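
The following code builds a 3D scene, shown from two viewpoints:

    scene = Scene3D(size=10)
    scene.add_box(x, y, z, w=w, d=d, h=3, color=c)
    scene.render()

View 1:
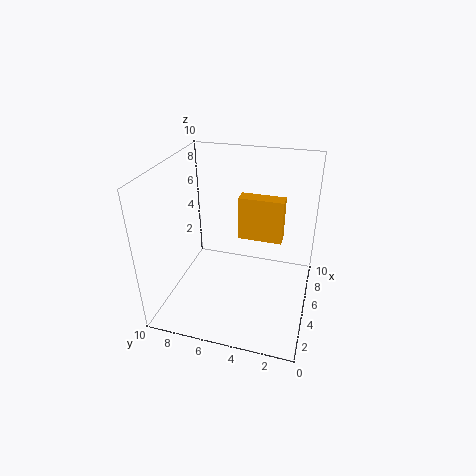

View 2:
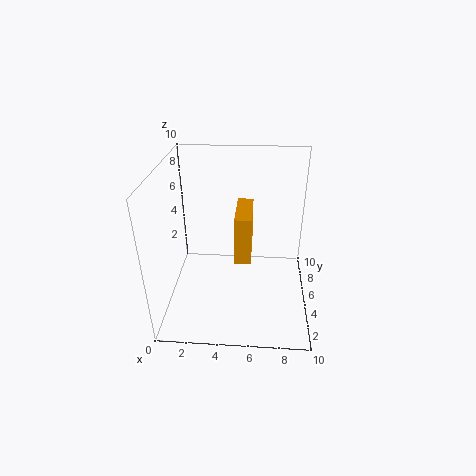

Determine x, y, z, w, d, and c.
x = 5
y = 2
z = 5
w = 1
d = 3
c = 'orange'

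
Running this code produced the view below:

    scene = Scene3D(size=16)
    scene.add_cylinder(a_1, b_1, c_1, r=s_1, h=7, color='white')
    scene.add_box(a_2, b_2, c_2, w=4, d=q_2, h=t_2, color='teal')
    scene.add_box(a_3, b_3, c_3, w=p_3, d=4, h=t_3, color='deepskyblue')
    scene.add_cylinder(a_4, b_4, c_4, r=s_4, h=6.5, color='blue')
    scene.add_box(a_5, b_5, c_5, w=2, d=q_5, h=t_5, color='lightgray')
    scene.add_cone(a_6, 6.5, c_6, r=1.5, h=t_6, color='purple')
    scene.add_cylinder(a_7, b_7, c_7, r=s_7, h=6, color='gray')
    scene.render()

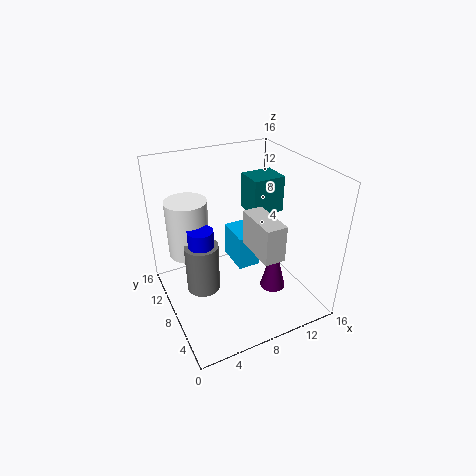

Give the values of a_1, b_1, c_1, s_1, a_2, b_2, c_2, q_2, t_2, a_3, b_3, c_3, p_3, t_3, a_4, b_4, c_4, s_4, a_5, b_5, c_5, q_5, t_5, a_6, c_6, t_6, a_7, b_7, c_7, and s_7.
a_1 = 4
b_1 = 13.5
c_1 = 4
s_1 = 2.5
a_2 = 11.5
b_2 = 10.5
c_2 = 8.5
q_2 = 3.5
t_2 = 4.5
a_3 = 8
b_3 = 7.5
c_3 = 4
p_3 = 2.5
t_3 = 4
a_4 = 4.5
b_4 = 10.5
c_4 = 2
s_4 = 1.5
a_5 = 7
b_5 = 0.5
c_5 = 9.5
q_5 = 4.5
t_5 = 3.5
a_6 = 12
c_6 = 1
t_6 = 6
a_7 = 4.5
b_7 = 10.5
c_7 = 0.5
s_7 = 2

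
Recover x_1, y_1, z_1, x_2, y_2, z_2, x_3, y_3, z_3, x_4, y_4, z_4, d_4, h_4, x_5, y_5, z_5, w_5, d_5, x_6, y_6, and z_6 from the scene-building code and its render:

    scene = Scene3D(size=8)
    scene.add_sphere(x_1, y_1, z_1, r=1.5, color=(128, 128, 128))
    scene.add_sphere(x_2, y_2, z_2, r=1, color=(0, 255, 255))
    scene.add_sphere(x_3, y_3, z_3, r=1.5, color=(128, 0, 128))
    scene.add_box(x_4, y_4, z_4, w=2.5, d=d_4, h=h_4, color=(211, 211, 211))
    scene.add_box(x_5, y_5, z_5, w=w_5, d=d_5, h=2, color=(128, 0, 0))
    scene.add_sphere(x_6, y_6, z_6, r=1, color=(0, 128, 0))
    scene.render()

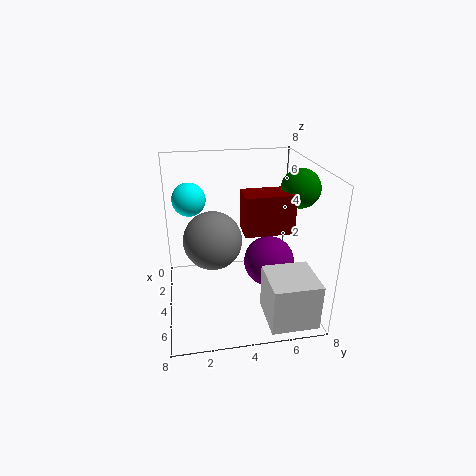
x_1 = 5; y_1 = 2.5; z_1 = 4.5; x_2 = 1.5; y_2 = 1.5; z_2 = 5.5; x_3 = 3.5; y_3 = 6; z_3 = 2; x_4 = 5.5; y_4 = 5; z_4 = 0.5; d_4 = 2.5; h_4 = 2.5; x_5 = 4.5; y_5 = 4; z_5 = 5; w_5 = 1.5; d_5 = 2.5; x_6 = 5; y_6 = 7; z_6 = 7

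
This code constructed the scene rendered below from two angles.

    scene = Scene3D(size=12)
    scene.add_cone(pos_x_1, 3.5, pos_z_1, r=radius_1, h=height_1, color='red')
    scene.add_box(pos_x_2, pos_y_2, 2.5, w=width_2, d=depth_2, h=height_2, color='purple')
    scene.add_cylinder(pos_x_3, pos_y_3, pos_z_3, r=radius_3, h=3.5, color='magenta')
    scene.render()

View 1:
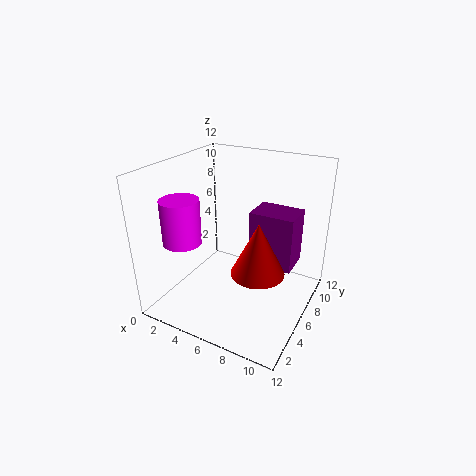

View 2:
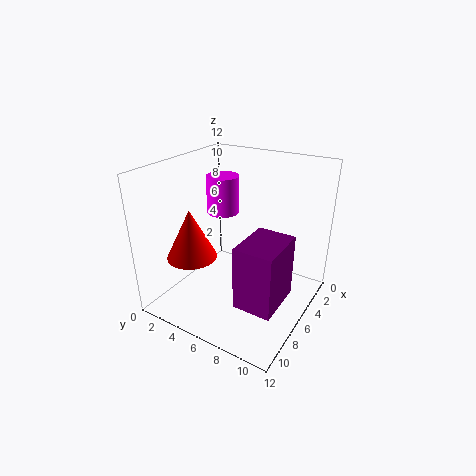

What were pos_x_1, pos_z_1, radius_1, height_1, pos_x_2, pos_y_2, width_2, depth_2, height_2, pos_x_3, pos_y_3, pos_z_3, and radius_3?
pos_x_1 = 9; pos_z_1 = 5; radius_1 = 2; height_1 = 4; pos_x_2 = 6; pos_y_2 = 8; width_2 = 4; depth_2 = 3; height_2 = 5; pos_x_3 = 3; pos_y_3 = 2.5; pos_z_3 = 6.5; radius_3 = 1.5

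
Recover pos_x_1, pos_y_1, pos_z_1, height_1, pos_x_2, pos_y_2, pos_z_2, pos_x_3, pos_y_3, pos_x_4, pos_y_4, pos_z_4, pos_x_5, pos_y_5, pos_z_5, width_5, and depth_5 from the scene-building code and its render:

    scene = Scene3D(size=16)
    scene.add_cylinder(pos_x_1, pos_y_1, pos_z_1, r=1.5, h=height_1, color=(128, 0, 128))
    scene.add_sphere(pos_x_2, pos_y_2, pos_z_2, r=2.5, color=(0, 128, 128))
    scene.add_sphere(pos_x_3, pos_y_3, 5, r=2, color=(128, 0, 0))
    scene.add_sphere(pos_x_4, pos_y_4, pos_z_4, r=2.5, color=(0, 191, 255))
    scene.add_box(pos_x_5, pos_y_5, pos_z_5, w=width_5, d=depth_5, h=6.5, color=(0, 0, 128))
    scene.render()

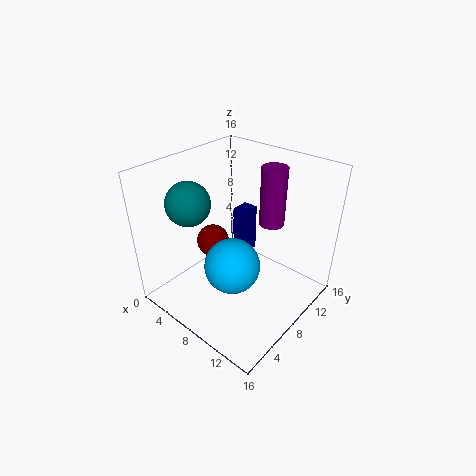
pos_x_1 = 9, pos_y_1 = 13, pos_z_1 = 8, height_1 = 7, pos_x_2 = 3, pos_y_2 = 5.5, pos_z_2 = 11.5, pos_x_3 = 3, pos_y_3 = 9, pos_x_4 = 12, pos_y_4 = 2.5, pos_z_4 = 9.5, pos_x_5 = 2.5, pos_y_5 = 13.5, pos_z_5 = 1, width_5 = 2, depth_5 = 2.5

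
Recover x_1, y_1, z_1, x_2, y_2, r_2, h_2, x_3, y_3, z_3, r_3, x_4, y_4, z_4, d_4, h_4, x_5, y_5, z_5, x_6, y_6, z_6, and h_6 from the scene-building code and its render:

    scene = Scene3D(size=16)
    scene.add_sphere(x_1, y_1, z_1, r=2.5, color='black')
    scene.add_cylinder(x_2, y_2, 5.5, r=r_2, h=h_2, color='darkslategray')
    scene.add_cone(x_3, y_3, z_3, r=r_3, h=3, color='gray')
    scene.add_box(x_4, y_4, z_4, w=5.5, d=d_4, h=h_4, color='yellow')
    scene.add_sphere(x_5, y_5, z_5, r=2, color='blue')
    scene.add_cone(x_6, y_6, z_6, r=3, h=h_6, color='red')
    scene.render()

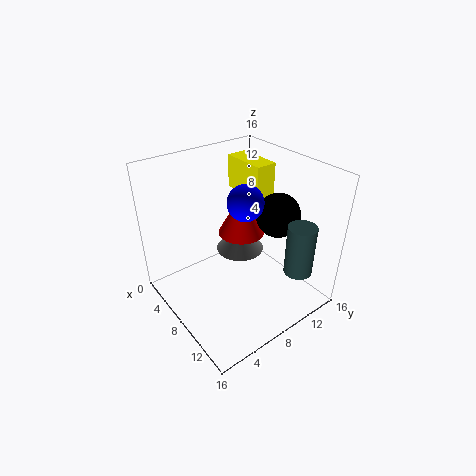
x_1 = 9.5; y_1 = 12.5; z_1 = 10; x_2 = 14; y_2 = 11.5; r_2 = 1.5; h_2 = 5.5; x_3 = 4.5; y_3 = 11; z_3 = 3.5; r_3 = 3; x_4 = 1.5; y_4 = 11.5; z_4 = 11; d_4 = 2.5; h_4 = 4; x_5 = 8; y_5 = 9; z_5 = 12; x_6 = 3.5; y_6 = 12; z_6 = 5; h_6 = 5.5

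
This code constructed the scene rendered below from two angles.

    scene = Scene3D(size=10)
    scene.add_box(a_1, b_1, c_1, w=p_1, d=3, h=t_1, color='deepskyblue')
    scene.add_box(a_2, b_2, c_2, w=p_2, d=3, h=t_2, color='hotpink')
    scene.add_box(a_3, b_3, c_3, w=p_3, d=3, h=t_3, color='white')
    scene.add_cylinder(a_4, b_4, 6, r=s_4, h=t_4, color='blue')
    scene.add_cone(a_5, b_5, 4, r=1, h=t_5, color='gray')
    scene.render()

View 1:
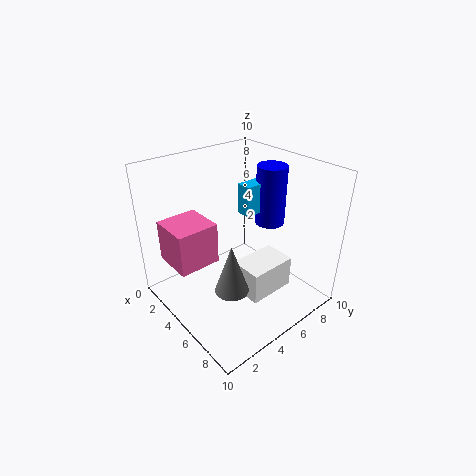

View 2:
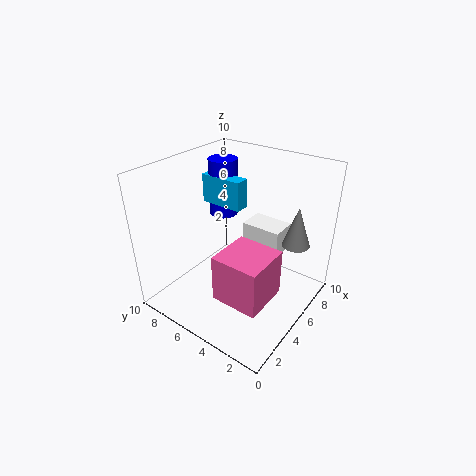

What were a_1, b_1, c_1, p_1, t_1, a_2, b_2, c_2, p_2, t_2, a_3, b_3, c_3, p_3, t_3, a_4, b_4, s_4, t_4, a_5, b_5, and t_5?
a_1 = 5; b_1 = 5; c_1 = 7; p_1 = 1; t_1 = 2; a_2 = 1; b_2 = 1; c_2 = 3; p_2 = 3; t_2 = 3; a_3 = 7; b_3 = 3; c_3 = 3; p_3 = 2; t_3 = 2; a_4 = 6; b_4 = 7; s_4 = 1; t_4 = 4; a_5 = 8; b_5 = 2; t_5 = 3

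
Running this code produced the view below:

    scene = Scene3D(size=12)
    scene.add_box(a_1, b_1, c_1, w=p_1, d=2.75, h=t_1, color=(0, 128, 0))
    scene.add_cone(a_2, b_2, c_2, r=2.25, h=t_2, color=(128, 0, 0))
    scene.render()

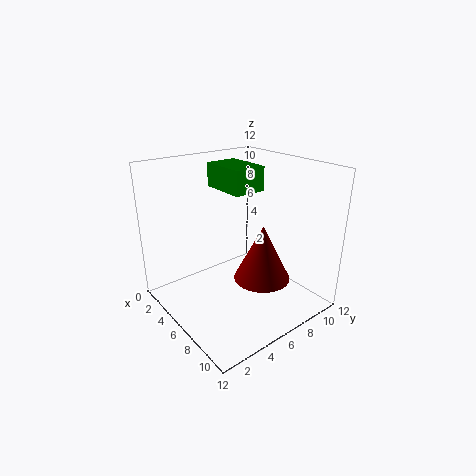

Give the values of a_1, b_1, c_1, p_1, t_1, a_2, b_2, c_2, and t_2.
a_1 = 2.5; b_1 = 5.5; c_1 = 9.75; p_1 = 4; t_1 = 2; a_2 = 8.5; b_2 = 6.5; c_2 = 3.25; t_2 = 4.5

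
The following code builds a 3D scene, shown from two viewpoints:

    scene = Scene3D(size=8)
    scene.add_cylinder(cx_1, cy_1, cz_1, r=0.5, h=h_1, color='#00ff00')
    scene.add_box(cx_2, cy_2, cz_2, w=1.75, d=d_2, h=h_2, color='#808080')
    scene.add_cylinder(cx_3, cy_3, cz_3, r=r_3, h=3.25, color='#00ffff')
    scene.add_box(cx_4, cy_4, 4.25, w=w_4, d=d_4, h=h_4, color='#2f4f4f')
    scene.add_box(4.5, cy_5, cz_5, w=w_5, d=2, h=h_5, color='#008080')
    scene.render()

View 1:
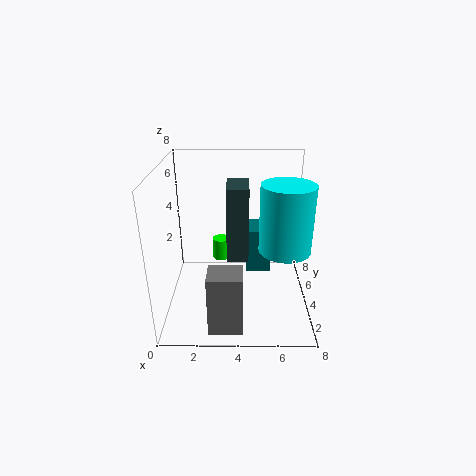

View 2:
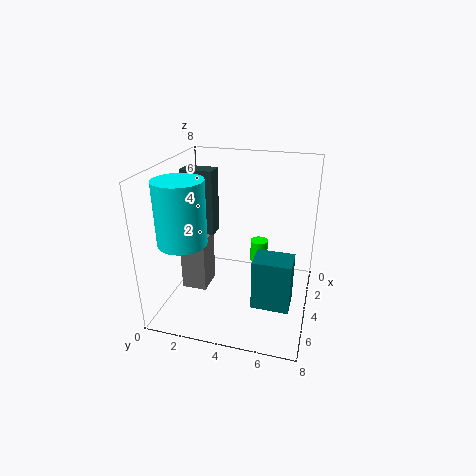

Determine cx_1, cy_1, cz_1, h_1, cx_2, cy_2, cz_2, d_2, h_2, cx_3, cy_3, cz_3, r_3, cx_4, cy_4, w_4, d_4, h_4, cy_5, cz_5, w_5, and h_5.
cx_1 = 3, cy_1 = 5, cz_1 = 2.25, h_1 = 1.25, cx_2 = 2.5, cy_2 = 0.5, cz_2 = 0.25, d_2 = 1.5, h_2 = 3.25, cx_3 = 6.25, cy_3 = 1.75, cz_3 = 4.5, r_3 = 1.25, cx_4 = 3.5, cy_4 = 1, w_4 = 1, d_4 = 1.75, h_4 = 3.5, cy_5 = 5.25, cz_5 = 1, w_5 = 1.5, h_5 = 2.75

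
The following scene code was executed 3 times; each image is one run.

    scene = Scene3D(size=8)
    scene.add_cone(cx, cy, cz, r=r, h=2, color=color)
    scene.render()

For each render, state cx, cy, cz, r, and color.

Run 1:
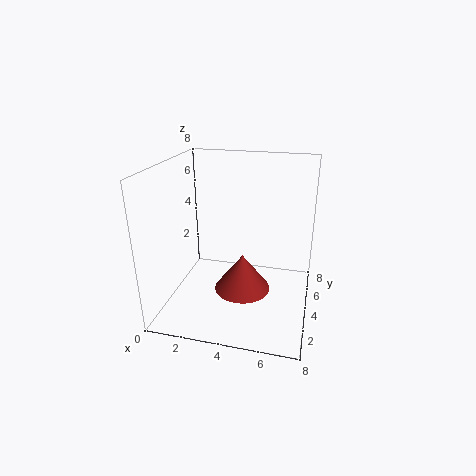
cx = 4.5; cy = 3; cz = 1.5; r = 1.5; color = 'brown'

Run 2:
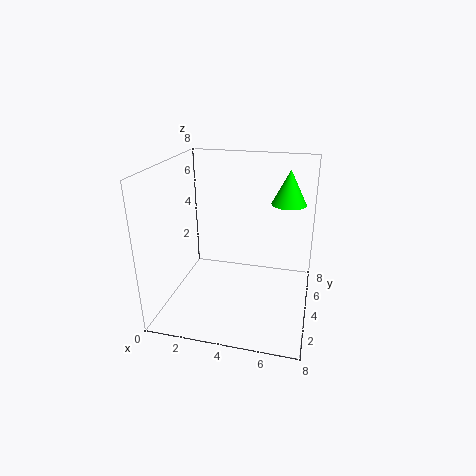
cx = 6.5; cy = 6; cz = 5.5; r = 1; color = 'lime'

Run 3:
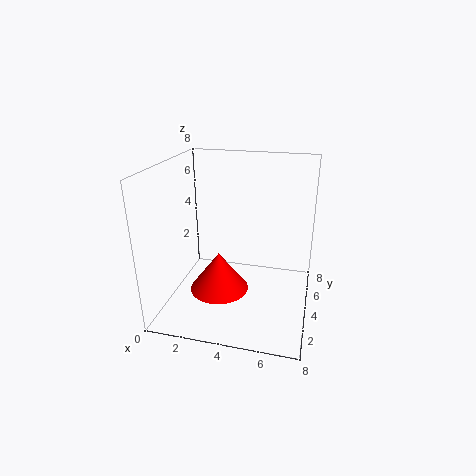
cx = 3.5; cy = 2; cz = 2; r = 1.5; color = 'red'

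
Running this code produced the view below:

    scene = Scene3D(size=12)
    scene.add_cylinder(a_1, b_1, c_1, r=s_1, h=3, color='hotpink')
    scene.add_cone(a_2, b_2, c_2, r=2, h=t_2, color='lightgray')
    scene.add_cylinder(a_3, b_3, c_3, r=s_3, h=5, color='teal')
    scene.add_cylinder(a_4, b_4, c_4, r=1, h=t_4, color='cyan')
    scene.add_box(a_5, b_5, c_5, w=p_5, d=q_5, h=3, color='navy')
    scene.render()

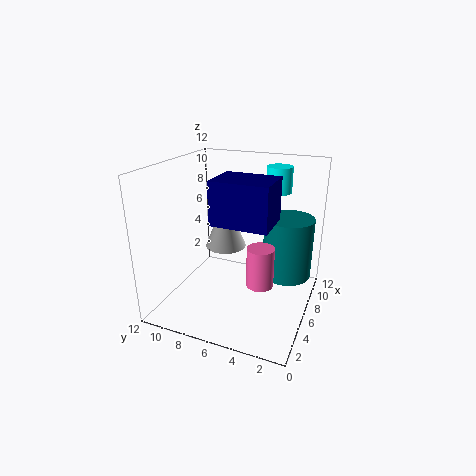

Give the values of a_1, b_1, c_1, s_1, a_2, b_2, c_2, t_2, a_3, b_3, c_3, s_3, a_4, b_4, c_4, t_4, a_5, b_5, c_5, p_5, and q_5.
a_1 = 3; b_1 = 3; c_1 = 4; s_1 = 1; a_2 = 10; b_2 = 9; c_2 = 3; t_2 = 5; a_3 = 7; b_3 = 2; c_3 = 3; s_3 = 2; a_4 = 7; b_4 = 3; c_4 = 10; t_4 = 2; a_5 = 1; b_5 = 2; c_5 = 9; p_5 = 3; q_5 = 4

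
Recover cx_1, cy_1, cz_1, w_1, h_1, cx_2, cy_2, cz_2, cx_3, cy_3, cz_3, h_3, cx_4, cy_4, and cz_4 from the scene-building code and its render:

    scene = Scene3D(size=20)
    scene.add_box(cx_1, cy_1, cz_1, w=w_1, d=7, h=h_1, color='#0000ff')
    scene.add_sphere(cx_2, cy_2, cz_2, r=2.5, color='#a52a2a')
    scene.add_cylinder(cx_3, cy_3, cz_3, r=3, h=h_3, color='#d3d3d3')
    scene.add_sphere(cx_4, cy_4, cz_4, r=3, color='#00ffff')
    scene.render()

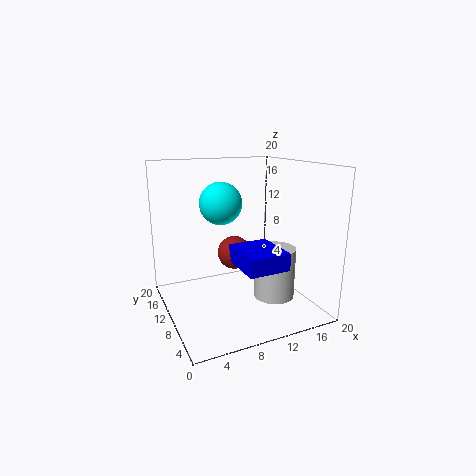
cx_1 = 9.5
cy_1 = 5
cz_1 = 6
w_1 = 6
h_1 = 2.5
cx_2 = 11
cy_2 = 13.5
cz_2 = 6.5
cx_3 = 15.5
cy_3 = 9
cz_3 = 0.5
h_3 = 7.5
cx_4 = 8.5
cy_4 = 12.5
cz_4 = 14.5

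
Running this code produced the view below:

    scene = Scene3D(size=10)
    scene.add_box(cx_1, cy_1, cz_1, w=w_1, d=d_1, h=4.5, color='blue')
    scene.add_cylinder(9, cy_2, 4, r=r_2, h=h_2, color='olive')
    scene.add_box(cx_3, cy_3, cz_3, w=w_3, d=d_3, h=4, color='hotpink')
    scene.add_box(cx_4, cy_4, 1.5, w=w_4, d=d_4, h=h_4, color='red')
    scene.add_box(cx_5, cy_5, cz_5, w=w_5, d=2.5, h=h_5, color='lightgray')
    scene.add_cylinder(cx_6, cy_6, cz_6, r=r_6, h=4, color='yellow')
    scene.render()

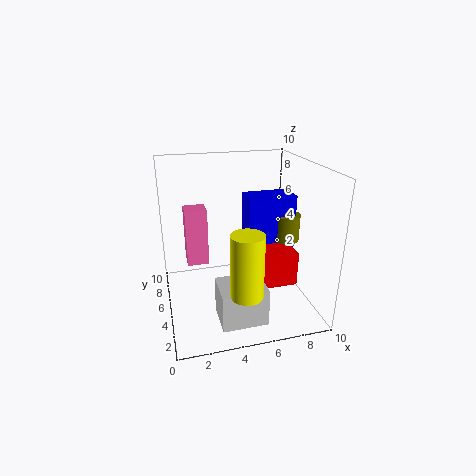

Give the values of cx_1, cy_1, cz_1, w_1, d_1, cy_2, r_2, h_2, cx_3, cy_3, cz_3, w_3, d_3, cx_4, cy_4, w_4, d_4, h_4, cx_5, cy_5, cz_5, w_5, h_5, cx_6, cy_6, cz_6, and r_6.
cx_1 = 6, cy_1 = 5.5, cz_1 = 3, w_1 = 3.5, d_1 = 2, cy_2 = 6, r_2 = 1, h_2 = 2, cx_3 = 1.5, cy_3 = 5.5, cz_3 = 3, w_3 = 1.5, d_3 = 1.5, cx_4 = 6.5, cy_4 = 3.5, w_4 = 2.5, d_4 = 2, h_4 = 2.5, cx_5 = 3, cy_5 = 1, cz_5 = 0.5, w_5 = 3, h_5 = 2.5, cx_6 = 4.5, cy_6 = 1, cz_6 = 3, r_6 = 1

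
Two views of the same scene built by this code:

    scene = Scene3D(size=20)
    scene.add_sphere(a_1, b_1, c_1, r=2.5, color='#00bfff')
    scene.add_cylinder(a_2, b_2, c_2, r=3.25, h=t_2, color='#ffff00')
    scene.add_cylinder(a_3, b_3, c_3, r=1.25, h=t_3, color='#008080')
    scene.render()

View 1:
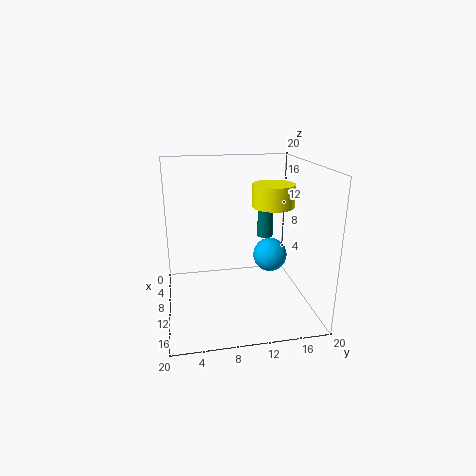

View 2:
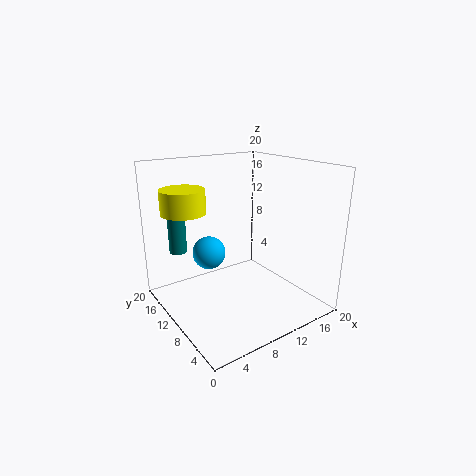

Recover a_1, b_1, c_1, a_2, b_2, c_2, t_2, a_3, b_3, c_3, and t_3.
a_1 = 8.25, b_1 = 15.25, c_1 = 6.25, a_2 = 5, b_2 = 16.5, c_2 = 12.75, t_2 = 3.5, a_3 = 3.5, b_3 = 15.75, c_3 = 7.5, t_3 = 5.75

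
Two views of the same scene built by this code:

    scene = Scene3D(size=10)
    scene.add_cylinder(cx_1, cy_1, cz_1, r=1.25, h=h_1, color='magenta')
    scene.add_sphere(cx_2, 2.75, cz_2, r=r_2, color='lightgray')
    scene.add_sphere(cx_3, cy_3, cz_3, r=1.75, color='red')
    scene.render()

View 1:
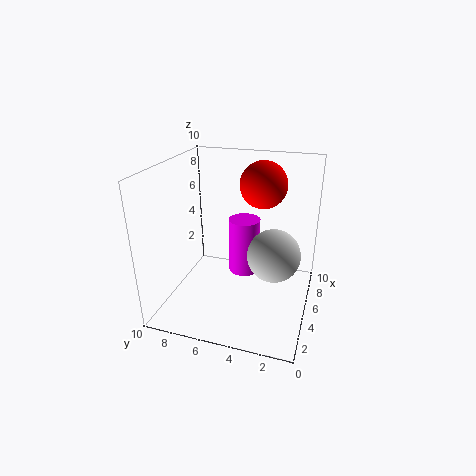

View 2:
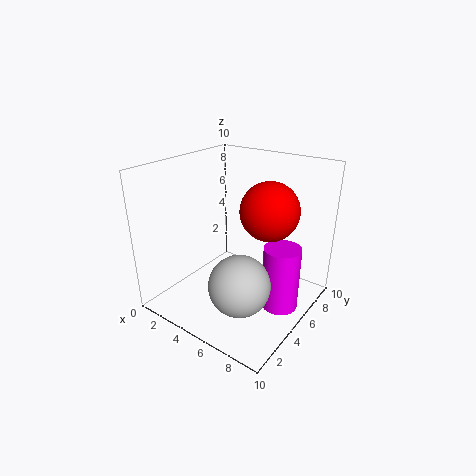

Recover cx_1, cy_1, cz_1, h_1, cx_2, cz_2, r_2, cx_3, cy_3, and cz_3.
cx_1 = 8.25
cy_1 = 5.5
cz_1 = 0.5
h_1 = 4.5
cx_2 = 6.75
cz_2 = 3
r_2 = 2
cx_3 = 8
cy_3 = 4
cz_3 = 8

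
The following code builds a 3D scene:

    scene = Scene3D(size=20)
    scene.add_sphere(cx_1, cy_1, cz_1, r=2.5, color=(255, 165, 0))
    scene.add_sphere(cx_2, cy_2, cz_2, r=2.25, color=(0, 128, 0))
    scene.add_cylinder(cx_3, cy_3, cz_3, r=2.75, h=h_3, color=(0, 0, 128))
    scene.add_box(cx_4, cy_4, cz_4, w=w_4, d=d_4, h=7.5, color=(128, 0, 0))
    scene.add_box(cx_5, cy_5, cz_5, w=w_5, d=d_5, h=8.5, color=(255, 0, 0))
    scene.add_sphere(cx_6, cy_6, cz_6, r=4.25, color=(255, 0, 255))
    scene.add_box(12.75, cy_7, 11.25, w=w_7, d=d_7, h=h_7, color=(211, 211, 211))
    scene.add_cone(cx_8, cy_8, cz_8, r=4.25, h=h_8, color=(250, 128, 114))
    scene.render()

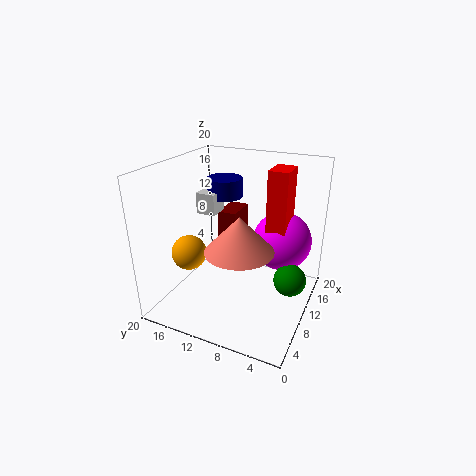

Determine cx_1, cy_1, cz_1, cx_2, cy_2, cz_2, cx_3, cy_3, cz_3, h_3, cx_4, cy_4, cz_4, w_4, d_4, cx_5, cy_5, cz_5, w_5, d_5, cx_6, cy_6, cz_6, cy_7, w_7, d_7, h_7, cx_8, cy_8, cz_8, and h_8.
cx_1 = 7.75; cy_1 = 16.75; cz_1 = 7.25; cx_2 = 11; cy_2 = 2.5; cz_2 = 4.5; cx_3 = 16.5; cy_3 = 15.25; cz_3 = 13.25; h_3 = 3; cx_4 = 14.75; cy_4 = 12.75; cz_4 = 3.75; w_4 = 5; d_4 = 3; cx_5 = 11.25; cy_5 = 3.75; cz_5 = 11; w_5 = 4; d_5 = 2.75; cx_6 = 14.5; cy_6 = 5; cz_6 = 8.5; cy_7 = 15.25; w_7 = 3.25; d_7 = 3; h_7 = 3.25; cx_8 = 5; cy_8 = 7.5; cz_8 = 11; h_8 = 4.5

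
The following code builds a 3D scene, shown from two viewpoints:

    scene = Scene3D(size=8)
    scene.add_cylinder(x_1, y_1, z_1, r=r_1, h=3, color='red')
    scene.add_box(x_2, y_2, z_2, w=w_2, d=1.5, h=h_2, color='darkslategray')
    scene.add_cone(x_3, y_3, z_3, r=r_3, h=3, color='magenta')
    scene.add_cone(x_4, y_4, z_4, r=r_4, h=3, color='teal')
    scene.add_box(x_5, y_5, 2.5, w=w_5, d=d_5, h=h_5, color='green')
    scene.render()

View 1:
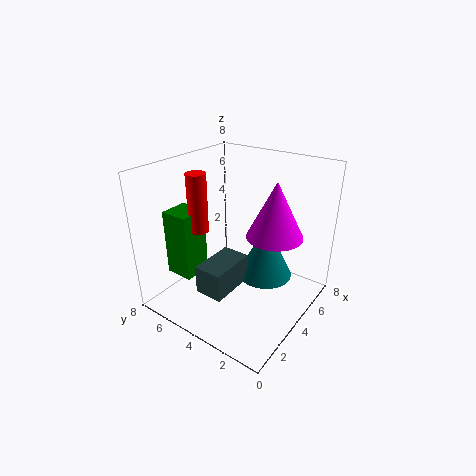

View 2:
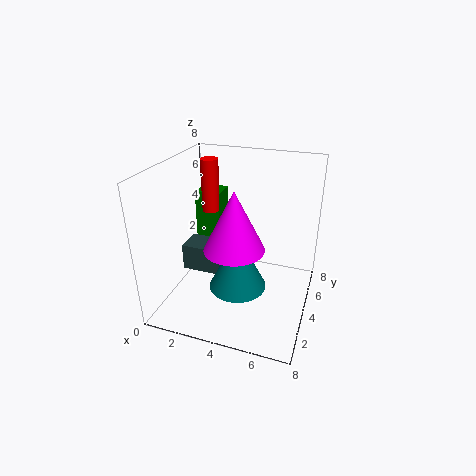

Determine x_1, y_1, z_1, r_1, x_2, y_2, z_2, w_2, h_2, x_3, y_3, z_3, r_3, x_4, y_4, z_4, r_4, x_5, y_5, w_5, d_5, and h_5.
x_1 = 2
y_1 = 5
z_1 = 5
r_1 = 0.5
x_2 = 1
y_2 = 3
z_2 = 2
w_2 = 2.5
h_2 = 1.5
x_3 = 4.5
y_3 = 2
z_3 = 4.5
r_3 = 1.5
x_4 = 4.5
y_4 = 2.5
z_4 = 2
r_4 = 1.5
x_5 = 1
y_5 = 5
w_5 = 1.5
d_5 = 1.5
h_5 = 3.5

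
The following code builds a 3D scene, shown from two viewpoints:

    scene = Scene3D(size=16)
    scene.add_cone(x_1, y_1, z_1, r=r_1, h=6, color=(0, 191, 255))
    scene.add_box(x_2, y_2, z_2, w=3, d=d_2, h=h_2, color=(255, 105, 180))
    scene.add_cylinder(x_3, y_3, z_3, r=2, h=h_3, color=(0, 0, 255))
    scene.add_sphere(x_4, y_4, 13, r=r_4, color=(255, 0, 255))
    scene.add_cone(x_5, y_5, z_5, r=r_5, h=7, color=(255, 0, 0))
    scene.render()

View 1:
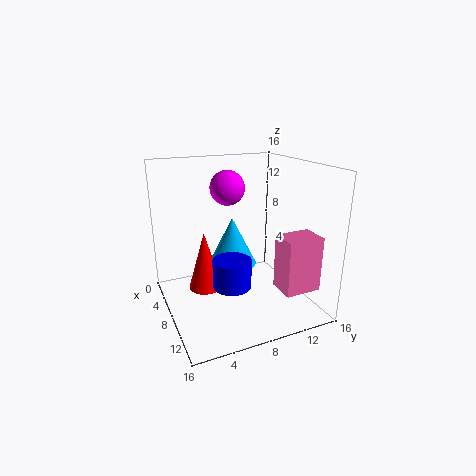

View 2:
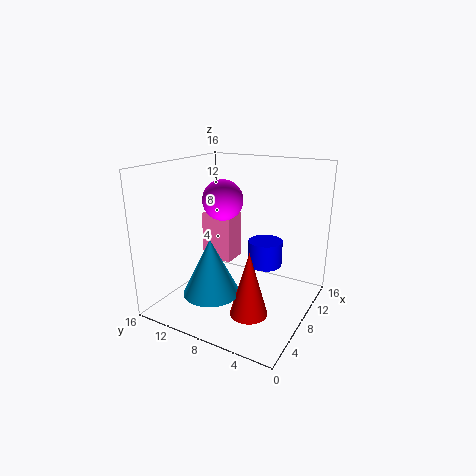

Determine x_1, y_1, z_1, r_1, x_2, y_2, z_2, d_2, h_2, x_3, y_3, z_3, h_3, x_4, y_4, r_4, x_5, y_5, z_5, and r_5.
x_1 = 4
y_1 = 9
z_1 = 3
r_1 = 3
x_2 = 11
y_2 = 11
z_2 = 3
d_2 = 4
h_2 = 6
x_3 = 11
y_3 = 6
z_3 = 4
h_3 = 3
x_4 = 5
y_4 = 8
r_4 = 2
x_5 = 5
y_5 = 5
z_5 = 1
r_5 = 2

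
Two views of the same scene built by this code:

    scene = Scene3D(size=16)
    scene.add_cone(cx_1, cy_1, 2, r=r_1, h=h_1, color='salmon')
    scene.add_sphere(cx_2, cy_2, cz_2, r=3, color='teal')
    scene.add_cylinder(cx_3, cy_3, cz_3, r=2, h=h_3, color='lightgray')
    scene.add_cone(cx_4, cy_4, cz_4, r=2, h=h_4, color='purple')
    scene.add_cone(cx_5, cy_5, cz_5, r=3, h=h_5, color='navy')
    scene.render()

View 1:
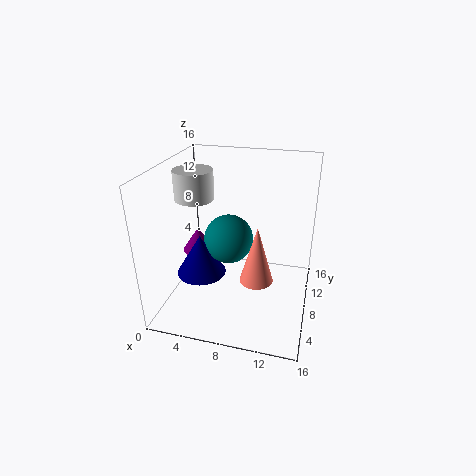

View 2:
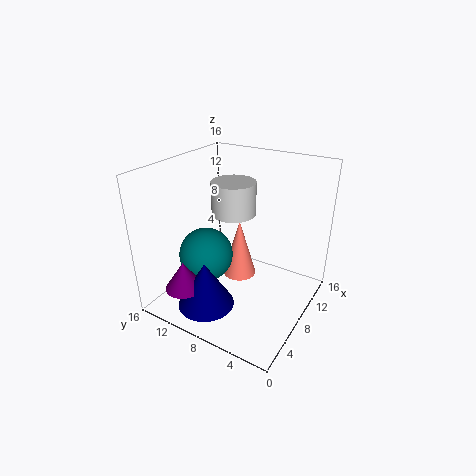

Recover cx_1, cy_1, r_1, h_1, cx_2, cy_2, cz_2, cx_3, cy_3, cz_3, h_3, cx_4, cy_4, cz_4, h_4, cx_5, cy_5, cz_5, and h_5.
cx_1 = 10; cy_1 = 9; r_1 = 2; h_1 = 7; cx_2 = 6; cy_2 = 11; cz_2 = 6; cx_3 = 4; cy_3 = 6; cz_3 = 13; h_3 = 3; cx_4 = 2; cy_4 = 11; cz_4 = 4; h_4 = 3; cx_5 = 3; cy_5 = 9; cz_5 = 2; h_5 = 5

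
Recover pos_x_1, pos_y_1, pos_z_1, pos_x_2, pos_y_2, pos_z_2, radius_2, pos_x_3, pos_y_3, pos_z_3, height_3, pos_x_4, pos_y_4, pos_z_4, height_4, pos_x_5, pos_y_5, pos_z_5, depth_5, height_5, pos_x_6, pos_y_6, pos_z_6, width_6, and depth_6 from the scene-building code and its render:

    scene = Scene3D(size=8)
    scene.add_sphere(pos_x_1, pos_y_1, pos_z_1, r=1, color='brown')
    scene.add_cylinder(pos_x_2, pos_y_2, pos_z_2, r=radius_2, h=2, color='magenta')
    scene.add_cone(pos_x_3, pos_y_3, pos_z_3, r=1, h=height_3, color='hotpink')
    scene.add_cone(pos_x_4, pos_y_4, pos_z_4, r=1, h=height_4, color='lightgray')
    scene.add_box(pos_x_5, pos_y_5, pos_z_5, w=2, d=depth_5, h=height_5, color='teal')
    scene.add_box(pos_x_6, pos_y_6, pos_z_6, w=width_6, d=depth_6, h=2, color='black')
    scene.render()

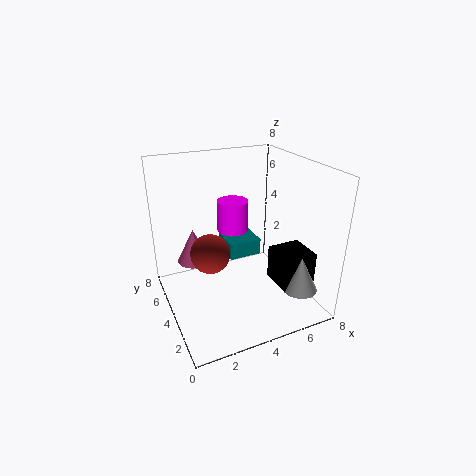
pos_x_1 = 2, pos_y_1 = 3, pos_z_1 = 4, pos_x_2 = 5, pos_y_2 = 7, pos_z_2 = 3, radius_2 = 1, pos_x_3 = 2, pos_y_3 = 6, pos_z_3 = 2, height_3 = 2, pos_x_4 = 7, pos_y_4 = 2, pos_z_4 = 1, height_4 = 2, pos_x_5 = 4, pos_y_5 = 5, pos_z_5 = 2, depth_5 = 2, height_5 = 1, pos_x_6 = 6, pos_y_6 = 2, pos_z_6 = 1, width_6 = 2, depth_6 = 2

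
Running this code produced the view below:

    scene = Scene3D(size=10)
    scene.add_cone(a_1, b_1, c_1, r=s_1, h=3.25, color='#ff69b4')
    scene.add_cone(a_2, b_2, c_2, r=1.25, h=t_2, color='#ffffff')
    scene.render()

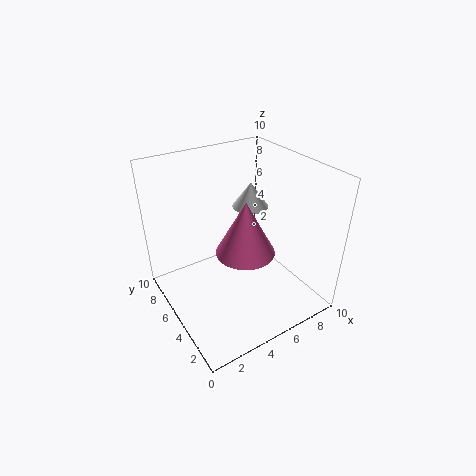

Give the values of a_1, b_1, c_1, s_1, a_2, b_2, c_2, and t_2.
a_1 = 3.75, b_1 = 2.25, c_1 = 6, s_1 = 1.75, a_2 = 6.5, b_2 = 5.75, c_2 = 6.75, t_2 = 1.75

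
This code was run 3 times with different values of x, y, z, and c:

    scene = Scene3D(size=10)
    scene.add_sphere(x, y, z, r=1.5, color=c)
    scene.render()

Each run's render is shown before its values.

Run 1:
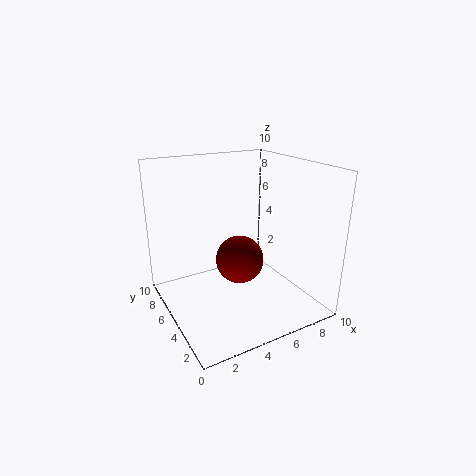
x = 4
y = 3
z = 4.5
c = 'maroon'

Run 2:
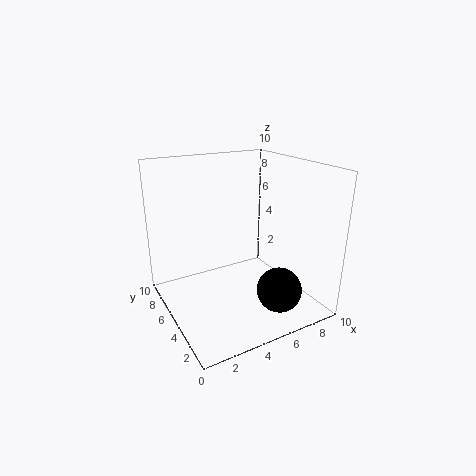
x = 6.5
y = 2
z = 2
c = 'black'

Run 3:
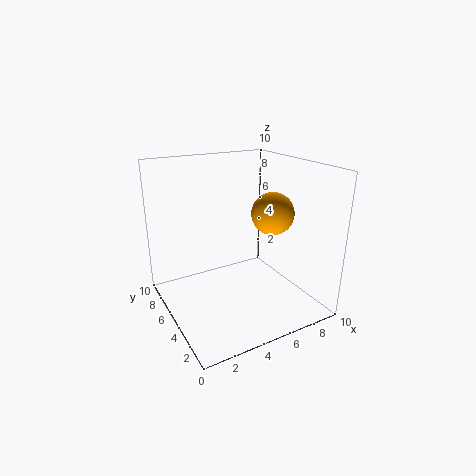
x = 7.5
y = 4.5
z = 6.5
c = 'orange'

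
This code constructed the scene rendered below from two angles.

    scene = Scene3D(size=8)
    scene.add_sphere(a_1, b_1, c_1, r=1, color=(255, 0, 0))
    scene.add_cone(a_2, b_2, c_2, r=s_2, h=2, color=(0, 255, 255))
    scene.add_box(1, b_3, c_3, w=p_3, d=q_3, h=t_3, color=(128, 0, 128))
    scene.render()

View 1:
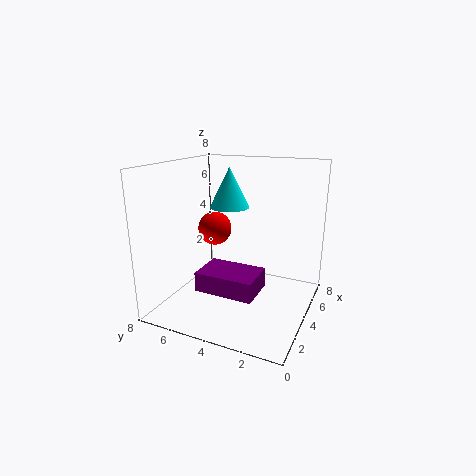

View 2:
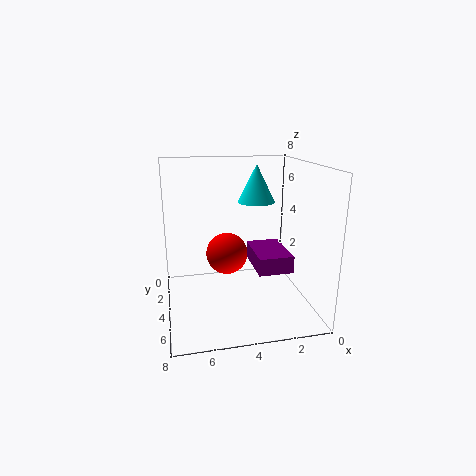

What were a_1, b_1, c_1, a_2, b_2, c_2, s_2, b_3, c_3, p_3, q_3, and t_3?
a_1 = 5, b_1 = 6, c_1 = 4, a_2 = 3, b_2 = 4, c_2 = 6, s_2 = 1, b_3 = 2, c_3 = 2, p_3 = 2, q_3 = 3, t_3 = 1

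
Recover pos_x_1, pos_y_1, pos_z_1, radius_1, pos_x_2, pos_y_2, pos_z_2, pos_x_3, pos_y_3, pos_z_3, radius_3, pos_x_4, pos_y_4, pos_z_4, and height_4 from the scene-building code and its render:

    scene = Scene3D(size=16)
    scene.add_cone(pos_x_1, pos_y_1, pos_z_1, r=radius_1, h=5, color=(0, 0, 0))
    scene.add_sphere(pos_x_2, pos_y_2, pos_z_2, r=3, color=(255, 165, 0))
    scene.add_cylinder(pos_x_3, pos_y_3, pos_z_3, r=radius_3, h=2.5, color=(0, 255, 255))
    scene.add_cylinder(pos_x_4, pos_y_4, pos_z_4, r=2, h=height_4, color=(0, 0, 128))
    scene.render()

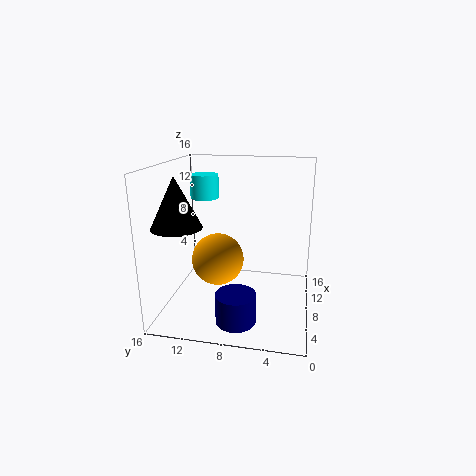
pos_x_1 = 3, pos_y_1 = 13, pos_z_1 = 10.5, radius_1 = 2.5, pos_x_2 = 8.5, pos_y_2 = 10.5, pos_z_2 = 5, pos_x_3 = 7.5, pos_y_3 = 11.5, pos_z_3 = 12.5, radius_3 = 1.5, pos_x_4 = 2, pos_y_4 = 7, pos_z_4 = 1.5, height_4 = 3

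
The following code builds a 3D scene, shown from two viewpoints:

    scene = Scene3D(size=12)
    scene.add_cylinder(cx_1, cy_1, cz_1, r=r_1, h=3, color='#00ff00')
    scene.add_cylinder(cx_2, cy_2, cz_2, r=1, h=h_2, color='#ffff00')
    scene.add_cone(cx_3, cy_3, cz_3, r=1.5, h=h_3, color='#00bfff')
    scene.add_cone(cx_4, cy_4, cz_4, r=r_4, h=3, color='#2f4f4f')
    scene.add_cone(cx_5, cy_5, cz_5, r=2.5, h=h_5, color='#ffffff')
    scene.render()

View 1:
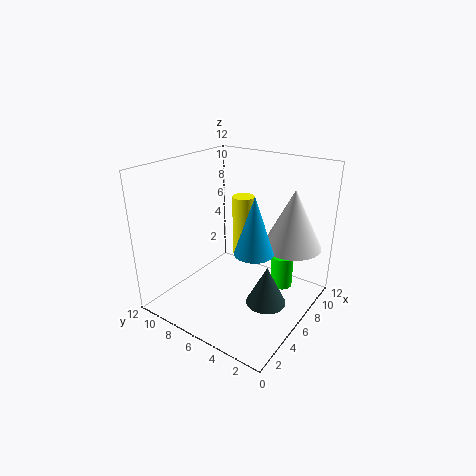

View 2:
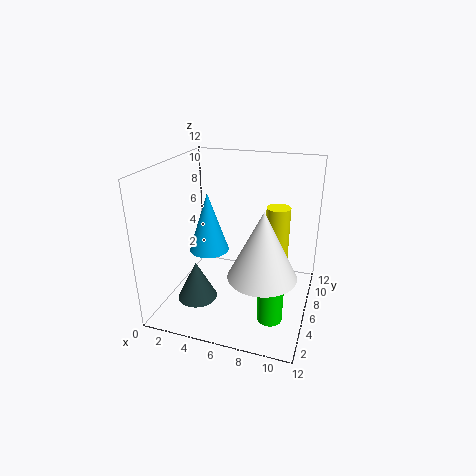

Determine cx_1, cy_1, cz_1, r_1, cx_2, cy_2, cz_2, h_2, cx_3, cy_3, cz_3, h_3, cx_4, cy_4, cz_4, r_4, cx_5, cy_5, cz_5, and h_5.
cx_1 = 9.5; cy_1 = 3.5; cz_1 = 0.5; r_1 = 1; cx_2 = 9; cy_2 = 7.5; cz_2 = 3; h_2 = 5.5; cx_3 = 4.5; cy_3 = 3.5; cz_3 = 6; h_3 = 4.5; cx_4 = 4; cy_4 = 2; cz_4 = 2.5; r_4 = 1.5; cx_5 = 9; cy_5 = 2.5; cz_5 = 5; h_5 = 5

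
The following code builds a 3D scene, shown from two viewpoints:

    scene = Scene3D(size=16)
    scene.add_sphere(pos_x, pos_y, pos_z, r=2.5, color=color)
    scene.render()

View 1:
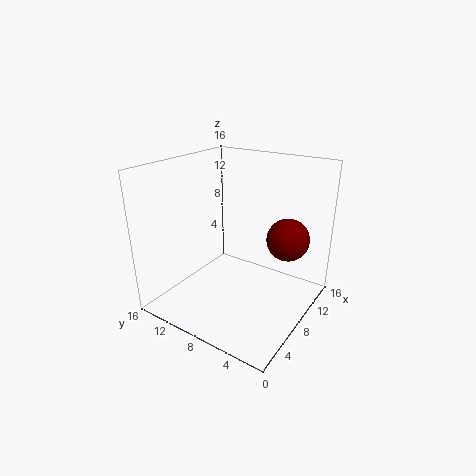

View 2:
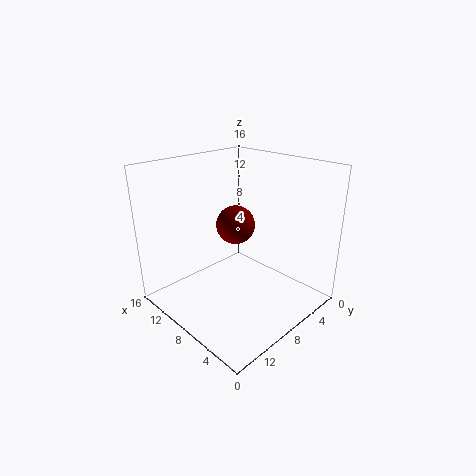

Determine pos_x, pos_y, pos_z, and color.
pos_x = 12.5
pos_y = 4
pos_z = 7
color = 'maroon'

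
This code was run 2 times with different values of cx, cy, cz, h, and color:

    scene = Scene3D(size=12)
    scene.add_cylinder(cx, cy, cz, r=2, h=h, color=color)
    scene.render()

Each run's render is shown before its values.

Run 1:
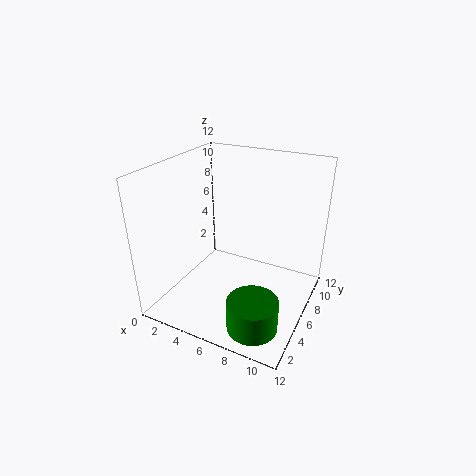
cx = 9; cy = 2.5; cz = 0.5; h = 2.5; color = 'green'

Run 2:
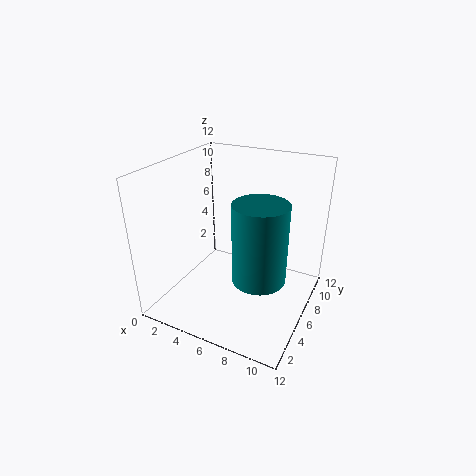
cx = 9; cy = 3.5; cz = 4.5; h = 6; color = 'teal'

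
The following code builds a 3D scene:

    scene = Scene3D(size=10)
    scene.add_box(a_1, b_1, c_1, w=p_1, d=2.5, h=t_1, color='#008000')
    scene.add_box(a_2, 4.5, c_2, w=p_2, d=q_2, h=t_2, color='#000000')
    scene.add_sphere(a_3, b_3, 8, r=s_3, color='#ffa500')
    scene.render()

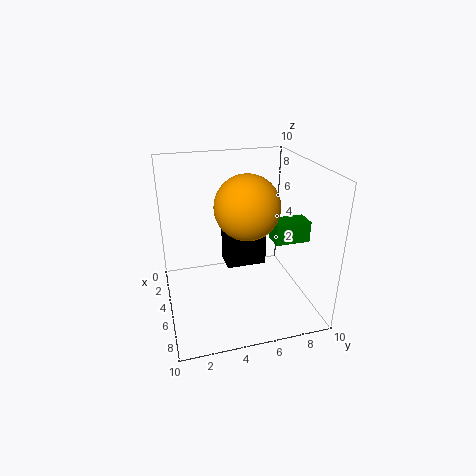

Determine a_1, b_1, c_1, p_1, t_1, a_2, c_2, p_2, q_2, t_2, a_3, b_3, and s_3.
a_1 = 4.5; b_1 = 7.5; c_1 = 4.5; p_1 = 1.5; t_1 = 1.5; a_2 = 2; c_2 = 2; p_2 = 2; q_2 = 3; t_2 = 3.5; a_3 = 7; b_3 = 5; s_3 = 2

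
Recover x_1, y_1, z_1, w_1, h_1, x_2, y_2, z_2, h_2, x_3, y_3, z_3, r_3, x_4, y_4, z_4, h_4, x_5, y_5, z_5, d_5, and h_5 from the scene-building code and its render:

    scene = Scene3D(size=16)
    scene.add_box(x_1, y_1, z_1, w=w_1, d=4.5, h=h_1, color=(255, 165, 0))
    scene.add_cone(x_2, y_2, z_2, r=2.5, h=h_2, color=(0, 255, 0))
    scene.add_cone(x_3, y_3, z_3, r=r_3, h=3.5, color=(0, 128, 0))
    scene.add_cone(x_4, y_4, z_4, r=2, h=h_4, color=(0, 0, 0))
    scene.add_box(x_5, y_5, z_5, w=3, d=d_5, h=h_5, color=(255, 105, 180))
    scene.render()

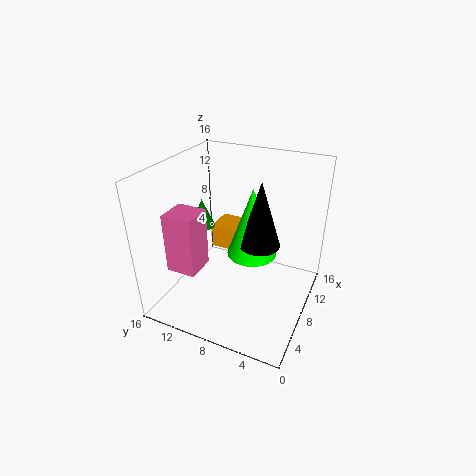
x_1 = 11, y_1 = 8.5, z_1 = 4, w_1 = 3.5, h_1 = 3, x_2 = 6, y_2 = 5.5, z_2 = 8, h_2 = 7, x_3 = 10.5, y_3 = 14, z_3 = 7, r_3 = 1.5, x_4 = 5.5, y_4 = 4.5, z_4 = 9.5, h_4 = 6.5, x_5 = 1, y_5 = 9.5, z_5 = 7, d_5 = 3, h_5 = 6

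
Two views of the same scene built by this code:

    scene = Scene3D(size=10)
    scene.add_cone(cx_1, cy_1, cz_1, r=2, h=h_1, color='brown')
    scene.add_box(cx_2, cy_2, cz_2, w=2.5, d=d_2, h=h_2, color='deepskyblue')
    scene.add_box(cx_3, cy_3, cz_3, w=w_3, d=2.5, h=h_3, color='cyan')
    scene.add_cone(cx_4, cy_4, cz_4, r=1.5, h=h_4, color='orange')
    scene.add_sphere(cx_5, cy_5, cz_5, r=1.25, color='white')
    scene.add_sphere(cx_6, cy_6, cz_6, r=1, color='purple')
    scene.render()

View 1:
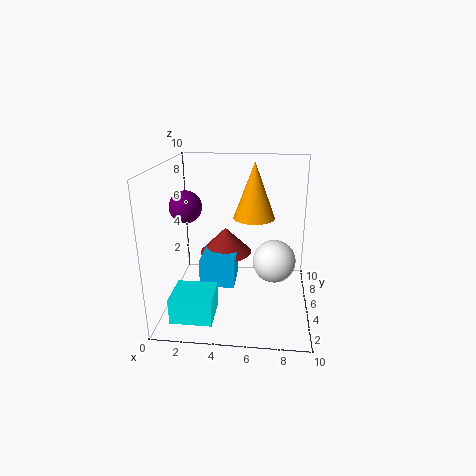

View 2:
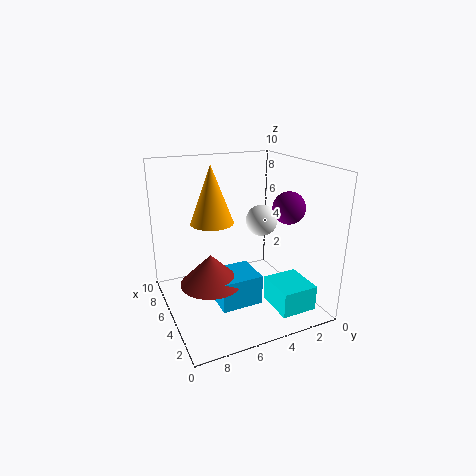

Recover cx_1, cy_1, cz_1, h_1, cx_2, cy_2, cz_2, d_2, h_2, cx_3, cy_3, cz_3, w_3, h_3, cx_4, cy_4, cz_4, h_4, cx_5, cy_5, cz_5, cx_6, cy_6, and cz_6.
cx_1 = 3.75; cy_1 = 7.5; cz_1 = 2.75; h_1 = 2; cx_2 = 2.25; cy_2 = 4.5; cz_2 = 1.25; d_2 = 2.75; h_2 = 2; cx_3 = 1; cy_3 = 1; cz_3 = 0.5; w_3 = 2.75; h_3 = 1.75; cx_4 = 6; cy_4 = 6.5; cz_4 = 6; h_4 = 4; cx_5 = 7.5; cy_5 = 1.75; cz_5 = 5; cx_6 = 2; cy_6 = 3; cz_6 = 7.75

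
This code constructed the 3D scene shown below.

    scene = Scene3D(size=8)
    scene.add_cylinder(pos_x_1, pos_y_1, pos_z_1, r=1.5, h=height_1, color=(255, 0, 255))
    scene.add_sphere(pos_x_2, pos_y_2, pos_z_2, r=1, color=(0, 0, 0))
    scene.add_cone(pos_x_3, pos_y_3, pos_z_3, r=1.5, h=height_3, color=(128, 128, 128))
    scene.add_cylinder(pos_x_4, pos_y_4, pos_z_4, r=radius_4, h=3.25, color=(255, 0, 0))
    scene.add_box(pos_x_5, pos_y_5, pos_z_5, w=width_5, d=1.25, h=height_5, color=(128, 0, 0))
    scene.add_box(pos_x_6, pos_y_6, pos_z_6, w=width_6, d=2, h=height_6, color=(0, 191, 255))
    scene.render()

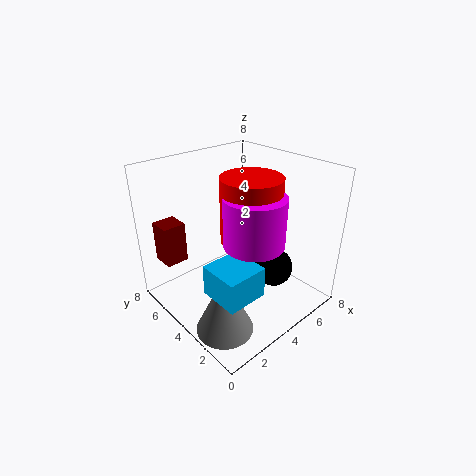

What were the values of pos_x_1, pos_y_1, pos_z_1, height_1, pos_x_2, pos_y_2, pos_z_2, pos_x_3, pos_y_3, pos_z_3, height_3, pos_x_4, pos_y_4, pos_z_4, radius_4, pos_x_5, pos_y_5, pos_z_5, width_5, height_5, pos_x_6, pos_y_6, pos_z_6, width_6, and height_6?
pos_x_1 = 3.25, pos_y_1 = 2, pos_z_1 = 4.75, height_1 = 2.5, pos_x_2 = 4.5, pos_y_2 = 1.75, pos_z_2 = 3, pos_x_3 = 1.5, pos_y_3 = 2.25, pos_z_3 = 0.25, height_3 = 3.25, pos_x_4 = 3.5, pos_y_4 = 2.5, pos_z_4 = 4.75, radius_4 = 1.5, pos_x_5 = 0.5, pos_y_5 = 5.75, pos_z_5 = 2.75, width_5 = 1.25, height_5 = 2.25, pos_x_6 = 0.5, pos_y_6 = 0.5, pos_z_6 = 3, width_6 = 2, height_6 = 1.5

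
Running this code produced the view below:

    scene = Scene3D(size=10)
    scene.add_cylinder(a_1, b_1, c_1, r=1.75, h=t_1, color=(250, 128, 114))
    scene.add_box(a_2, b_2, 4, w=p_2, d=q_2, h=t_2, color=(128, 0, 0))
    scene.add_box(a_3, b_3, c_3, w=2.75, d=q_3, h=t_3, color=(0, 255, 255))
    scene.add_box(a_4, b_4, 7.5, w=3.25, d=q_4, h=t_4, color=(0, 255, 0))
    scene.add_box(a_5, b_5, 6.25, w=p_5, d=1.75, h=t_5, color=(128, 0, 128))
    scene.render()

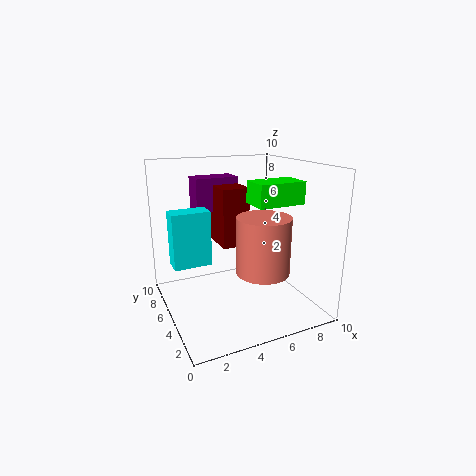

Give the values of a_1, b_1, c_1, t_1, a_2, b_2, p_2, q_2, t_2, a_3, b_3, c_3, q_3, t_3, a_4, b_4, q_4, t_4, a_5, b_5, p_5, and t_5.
a_1 = 5.75; b_1 = 2.75; c_1 = 3.25; t_1 = 3.75; a_2 = 4.25; b_2 = 5.75; p_2 = 2; q_2 = 3; t_2 = 4.25; a_3 = 0.75; b_3 = 6.25; c_3 = 2.75; q_3 = 1.5; t_3 = 4; a_4 = 5.5; b_4 = 2.75; q_4 = 2; t_4 = 1.5; a_5 = 3; b_5 = 7.75; p_5 = 3.25; t_5 = 2.5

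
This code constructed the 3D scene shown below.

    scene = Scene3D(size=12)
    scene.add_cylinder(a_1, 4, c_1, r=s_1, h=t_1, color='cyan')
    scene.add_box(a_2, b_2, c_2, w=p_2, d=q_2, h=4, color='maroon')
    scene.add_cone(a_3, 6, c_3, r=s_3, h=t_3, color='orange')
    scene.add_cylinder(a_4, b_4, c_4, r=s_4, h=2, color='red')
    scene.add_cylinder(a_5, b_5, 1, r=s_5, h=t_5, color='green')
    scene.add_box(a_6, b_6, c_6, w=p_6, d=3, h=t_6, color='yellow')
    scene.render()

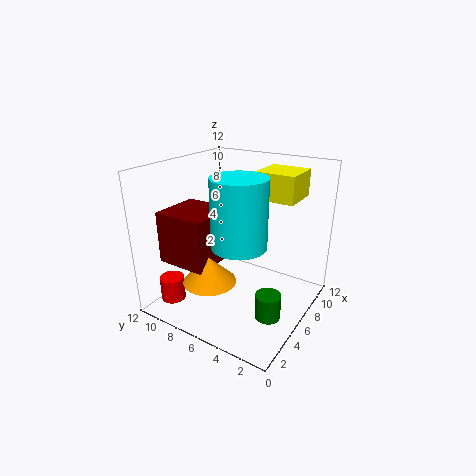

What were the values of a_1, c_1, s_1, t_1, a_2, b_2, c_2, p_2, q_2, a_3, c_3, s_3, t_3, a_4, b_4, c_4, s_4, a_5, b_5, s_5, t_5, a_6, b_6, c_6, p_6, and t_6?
a_1 = 3, c_1 = 7, s_1 = 2, t_1 = 5, a_2 = 1, b_2 = 6, c_2 = 5, p_2 = 4, q_2 = 4, a_3 = 2, c_3 = 4, s_3 = 2, t_3 = 2, a_4 = 2, b_4 = 10, c_4 = 1, s_4 = 1, a_5 = 4, b_5 = 2, s_5 = 1, t_5 = 2, a_6 = 5, b_6 = 1, c_6 = 10, p_6 = 3, t_6 = 2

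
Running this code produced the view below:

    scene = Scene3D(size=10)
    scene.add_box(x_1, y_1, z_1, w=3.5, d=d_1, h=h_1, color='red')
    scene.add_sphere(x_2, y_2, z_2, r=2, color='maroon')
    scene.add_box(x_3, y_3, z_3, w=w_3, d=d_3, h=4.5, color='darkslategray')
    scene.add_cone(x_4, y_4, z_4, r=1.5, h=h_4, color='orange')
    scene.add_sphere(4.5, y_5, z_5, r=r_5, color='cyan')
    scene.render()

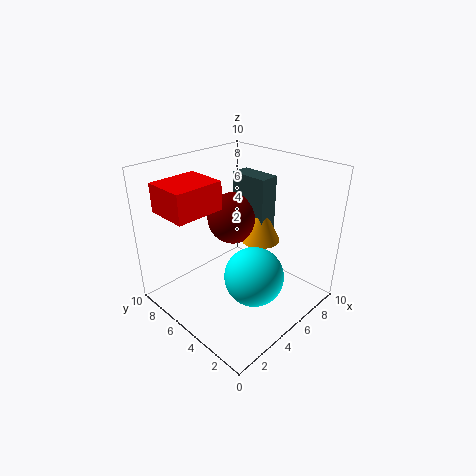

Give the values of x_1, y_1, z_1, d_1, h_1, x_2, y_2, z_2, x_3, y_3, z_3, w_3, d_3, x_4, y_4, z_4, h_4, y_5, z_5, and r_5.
x_1 = 1; y_1 = 6; z_1 = 7; d_1 = 3; h_1 = 2; x_2 = 7; y_2 = 7.5; z_2 = 5; x_3 = 7.5; y_3 = 5; z_3 = 4; w_3 = 1.5; d_3 = 3; x_4 = 8; y_4 = 5.5; z_4 = 3.5; h_4 = 3; y_5 = 3; z_5 = 3; r_5 = 2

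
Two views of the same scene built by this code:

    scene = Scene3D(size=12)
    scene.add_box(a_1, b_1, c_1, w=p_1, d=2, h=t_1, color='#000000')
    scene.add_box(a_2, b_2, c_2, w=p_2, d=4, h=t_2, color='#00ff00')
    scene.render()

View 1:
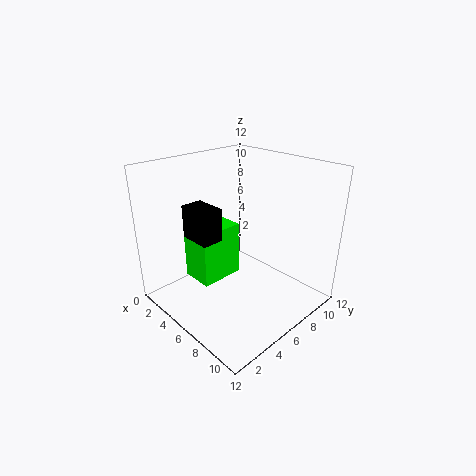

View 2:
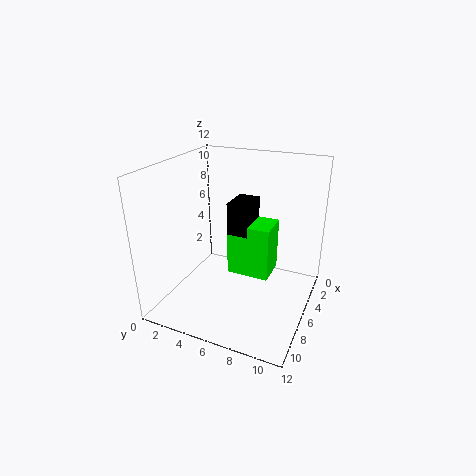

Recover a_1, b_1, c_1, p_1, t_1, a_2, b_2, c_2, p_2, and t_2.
a_1 = 1
b_1 = 4
c_1 = 5
p_1 = 3
t_1 = 3
a_2 = 1
b_2 = 4
c_2 = 1
p_2 = 3
t_2 = 5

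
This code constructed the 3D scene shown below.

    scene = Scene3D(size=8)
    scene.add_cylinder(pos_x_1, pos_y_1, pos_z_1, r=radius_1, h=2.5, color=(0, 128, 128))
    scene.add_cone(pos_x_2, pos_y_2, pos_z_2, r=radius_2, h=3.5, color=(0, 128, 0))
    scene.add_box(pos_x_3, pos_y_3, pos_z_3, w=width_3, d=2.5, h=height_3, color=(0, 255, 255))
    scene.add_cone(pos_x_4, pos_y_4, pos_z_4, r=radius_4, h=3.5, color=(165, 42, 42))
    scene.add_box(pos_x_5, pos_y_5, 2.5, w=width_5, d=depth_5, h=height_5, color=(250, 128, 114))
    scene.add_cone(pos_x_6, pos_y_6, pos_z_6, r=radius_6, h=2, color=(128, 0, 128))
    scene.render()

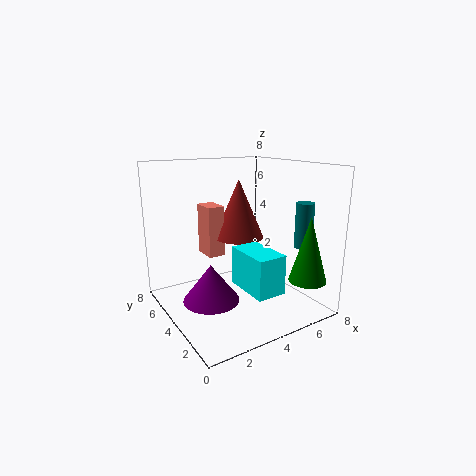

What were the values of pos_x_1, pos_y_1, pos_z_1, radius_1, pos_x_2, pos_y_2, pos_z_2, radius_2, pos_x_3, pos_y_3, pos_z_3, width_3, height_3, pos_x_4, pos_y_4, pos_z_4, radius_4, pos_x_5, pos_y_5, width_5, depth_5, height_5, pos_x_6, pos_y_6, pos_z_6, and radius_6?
pos_x_1 = 7; pos_y_1 = 2; pos_z_1 = 3.5; radius_1 = 0.5; pos_x_2 = 6.5; pos_y_2 = 1; pos_z_2 = 2; radius_2 = 1; pos_x_3 = 3; pos_y_3 = 0.5; pos_z_3 = 2; width_3 = 1.5; height_3 = 2; pos_x_4 = 5; pos_y_4 = 5.5; pos_z_4 = 3.5; radius_4 = 1.5; pos_x_5 = 3; pos_y_5 = 5.5; width_5 = 1; depth_5 = 1.5; height_5 = 3; pos_x_6 = 2; pos_y_6 = 3.5; pos_z_6 = 1; radius_6 = 1.5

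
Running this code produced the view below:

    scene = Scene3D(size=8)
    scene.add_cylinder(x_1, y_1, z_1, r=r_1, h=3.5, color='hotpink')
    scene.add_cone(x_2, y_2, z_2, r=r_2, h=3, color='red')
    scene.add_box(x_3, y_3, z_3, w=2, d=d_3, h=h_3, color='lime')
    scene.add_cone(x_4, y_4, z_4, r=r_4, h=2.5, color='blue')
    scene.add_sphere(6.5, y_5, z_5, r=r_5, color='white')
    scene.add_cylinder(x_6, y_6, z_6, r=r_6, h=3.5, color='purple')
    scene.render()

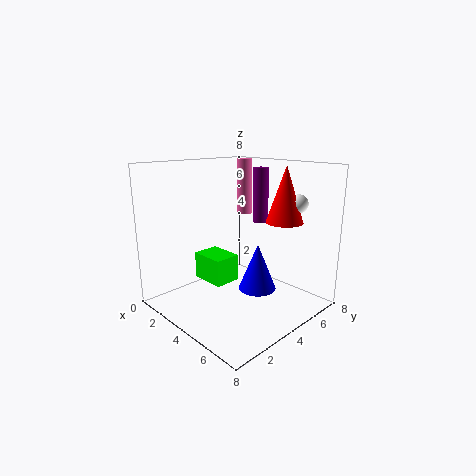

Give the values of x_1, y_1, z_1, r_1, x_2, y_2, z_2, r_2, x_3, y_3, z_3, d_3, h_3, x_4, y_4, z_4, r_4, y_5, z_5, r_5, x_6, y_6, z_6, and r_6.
x_1 = 1.5, y_1 = 7, z_1 = 4.5, r_1 = 0.5, x_2 = 6, y_2 = 5.5, z_2 = 5, r_2 = 1, x_3 = 2, y_3 = 2.5, z_3 = 1.5, d_3 = 1.5, h_3 = 1.5, x_4 = 5.5, y_4 = 4, z_4 = 1.5, r_4 = 1, y_5 = 6, z_5 = 6, r_5 = 0.5, x_6 = 2.5, y_6 = 7.5, z_6 = 4, r_6 = 0.5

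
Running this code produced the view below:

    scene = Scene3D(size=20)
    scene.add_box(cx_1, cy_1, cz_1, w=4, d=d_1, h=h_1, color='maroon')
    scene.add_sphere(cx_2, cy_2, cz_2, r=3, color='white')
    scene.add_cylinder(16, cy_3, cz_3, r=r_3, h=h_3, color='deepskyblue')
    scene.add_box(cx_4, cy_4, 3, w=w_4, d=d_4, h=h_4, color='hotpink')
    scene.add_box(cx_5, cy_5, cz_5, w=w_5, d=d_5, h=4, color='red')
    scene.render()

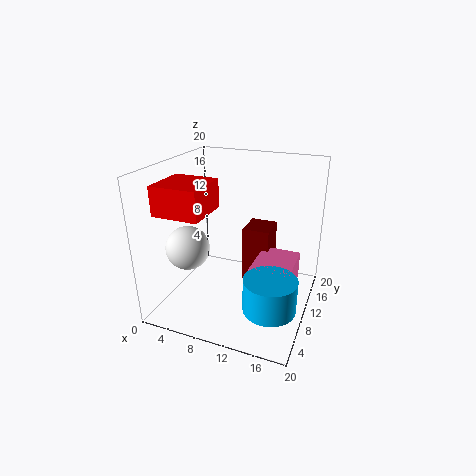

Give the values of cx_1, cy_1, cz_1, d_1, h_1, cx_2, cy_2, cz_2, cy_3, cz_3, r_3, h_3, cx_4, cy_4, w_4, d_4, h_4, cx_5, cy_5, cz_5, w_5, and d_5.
cx_1 = 9.5, cy_1 = 13, cz_1 = 1.5, d_1 = 4.5, h_1 = 8.5, cx_2 = 4, cy_2 = 6.5, cz_2 = 9, cy_3 = 6, cz_3 = 2.5, r_3 = 3.5, h_3 = 4.5, cx_4 = 12.5, cy_4 = 7.5, w_4 = 5.5, d_4 = 7, h_4 = 4, cx_5 = 0.5, cy_5 = 4, cz_5 = 14, w_5 = 6.5, d_5 = 6.5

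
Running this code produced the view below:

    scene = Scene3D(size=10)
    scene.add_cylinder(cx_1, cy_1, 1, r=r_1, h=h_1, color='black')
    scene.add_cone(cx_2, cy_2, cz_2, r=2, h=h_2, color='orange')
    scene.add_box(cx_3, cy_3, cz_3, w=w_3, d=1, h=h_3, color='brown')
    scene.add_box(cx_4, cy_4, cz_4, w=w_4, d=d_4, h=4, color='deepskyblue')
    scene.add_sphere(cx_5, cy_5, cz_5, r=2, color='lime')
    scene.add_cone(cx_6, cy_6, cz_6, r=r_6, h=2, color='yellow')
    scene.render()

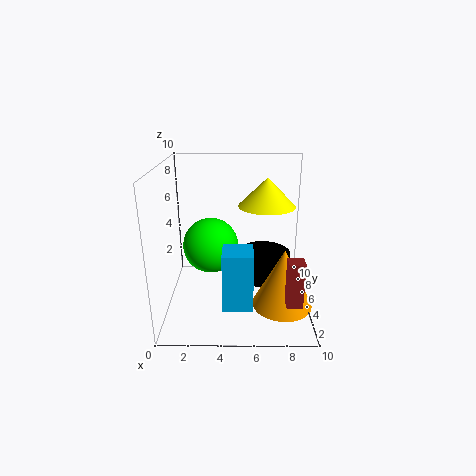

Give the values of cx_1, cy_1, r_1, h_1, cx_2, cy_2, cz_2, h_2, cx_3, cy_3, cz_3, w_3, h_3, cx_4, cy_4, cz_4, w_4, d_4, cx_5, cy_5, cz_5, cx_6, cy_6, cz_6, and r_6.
cx_1 = 7; cy_1 = 7; r_1 = 2; h_1 = 2; cx_2 = 8; cy_2 = 3; cz_2 = 1; h_2 = 4; cx_3 = 8; cy_3 = 1; cz_3 = 2; w_3 = 1; h_3 = 3; cx_4 = 4; cy_4 = 2; cz_4 = 1; w_4 = 2; d_4 = 2; cx_5 = 3; cy_5 = 6; cz_5 = 4; cx_6 = 7; cy_6 = 6; cz_6 = 7; r_6 = 2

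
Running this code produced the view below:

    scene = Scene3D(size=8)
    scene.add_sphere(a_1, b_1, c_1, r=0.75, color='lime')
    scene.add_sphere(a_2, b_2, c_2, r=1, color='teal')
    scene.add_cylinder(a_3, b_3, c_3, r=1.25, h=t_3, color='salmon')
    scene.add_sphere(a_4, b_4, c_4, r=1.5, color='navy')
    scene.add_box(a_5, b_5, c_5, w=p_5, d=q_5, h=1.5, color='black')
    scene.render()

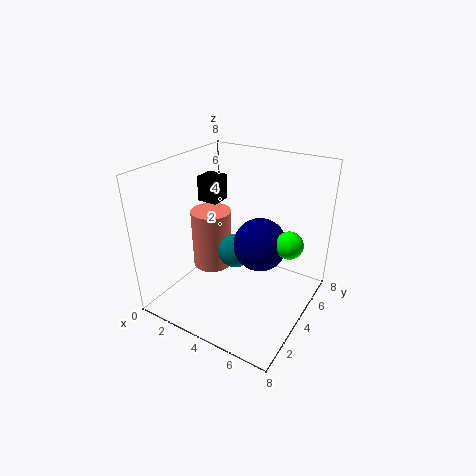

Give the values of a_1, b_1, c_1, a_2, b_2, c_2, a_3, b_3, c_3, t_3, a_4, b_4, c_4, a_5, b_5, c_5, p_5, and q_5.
a_1 = 6.75
b_1 = 4.75
c_1 = 4
a_2 = 3.5
b_2 = 4.5
c_2 = 2.75
a_3 = 1.25
b_3 = 5.25
c_3 = 0.75
t_3 = 3.75
a_4 = 5
b_4 = 4.75
c_4 = 3.5
a_5 = 0.75
b_5 = 4.75
c_5 = 5.25
p_5 = 1.25
q_5 = 1.25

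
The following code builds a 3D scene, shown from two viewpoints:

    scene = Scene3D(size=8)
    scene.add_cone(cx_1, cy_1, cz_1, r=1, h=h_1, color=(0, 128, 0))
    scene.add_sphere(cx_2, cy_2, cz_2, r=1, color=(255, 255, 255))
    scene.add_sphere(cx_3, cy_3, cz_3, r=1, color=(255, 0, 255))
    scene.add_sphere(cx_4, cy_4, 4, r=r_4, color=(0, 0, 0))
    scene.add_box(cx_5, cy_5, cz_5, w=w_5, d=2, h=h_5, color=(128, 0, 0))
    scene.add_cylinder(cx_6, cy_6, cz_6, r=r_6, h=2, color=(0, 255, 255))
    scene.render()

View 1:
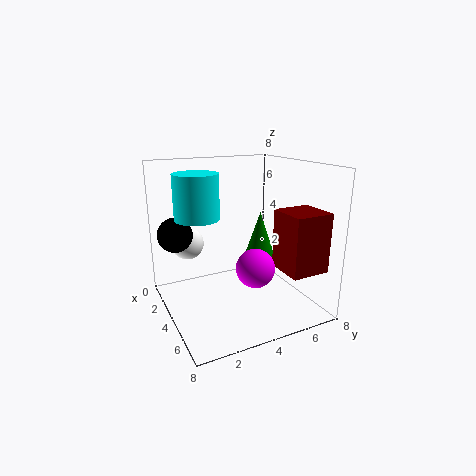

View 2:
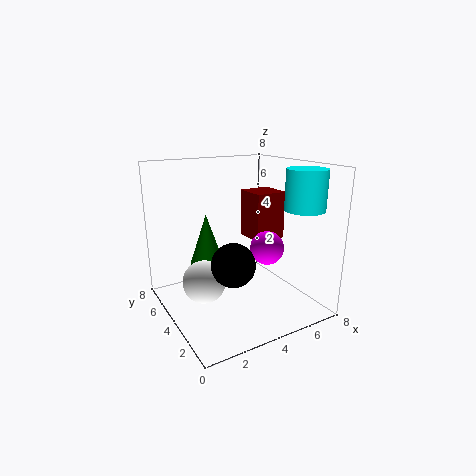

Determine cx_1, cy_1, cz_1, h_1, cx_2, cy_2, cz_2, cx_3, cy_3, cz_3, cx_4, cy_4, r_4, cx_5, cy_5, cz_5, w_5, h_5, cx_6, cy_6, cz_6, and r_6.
cx_1 = 3
cy_1 = 6
cz_1 = 2
h_1 = 3
cx_2 = 1
cy_2 = 2
cz_2 = 3
cx_3 = 6
cy_3 = 4
cz_3 = 3
cx_4 = 2
cy_4 = 1
r_4 = 1
cx_5 = 6
cy_5 = 5
cz_5 = 3
w_5 = 2
h_5 = 3
cx_6 = 6
cy_6 = 1
cz_6 = 6
r_6 = 1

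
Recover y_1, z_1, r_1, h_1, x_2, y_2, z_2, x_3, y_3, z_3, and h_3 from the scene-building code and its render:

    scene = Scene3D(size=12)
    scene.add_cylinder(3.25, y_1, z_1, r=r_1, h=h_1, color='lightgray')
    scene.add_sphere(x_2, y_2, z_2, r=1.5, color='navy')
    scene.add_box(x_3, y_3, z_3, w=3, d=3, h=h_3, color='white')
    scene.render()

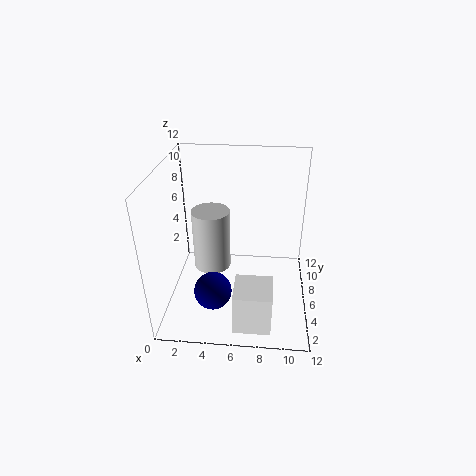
y_1 = 8.75; z_1 = 1.25; r_1 = 1.75; h_1 = 5.75; x_2 = 4.25; y_2 = 3; z_2 = 2.75; x_3 = 6; y_3 = 1; z_3 = 0.25; h_3 = 3.5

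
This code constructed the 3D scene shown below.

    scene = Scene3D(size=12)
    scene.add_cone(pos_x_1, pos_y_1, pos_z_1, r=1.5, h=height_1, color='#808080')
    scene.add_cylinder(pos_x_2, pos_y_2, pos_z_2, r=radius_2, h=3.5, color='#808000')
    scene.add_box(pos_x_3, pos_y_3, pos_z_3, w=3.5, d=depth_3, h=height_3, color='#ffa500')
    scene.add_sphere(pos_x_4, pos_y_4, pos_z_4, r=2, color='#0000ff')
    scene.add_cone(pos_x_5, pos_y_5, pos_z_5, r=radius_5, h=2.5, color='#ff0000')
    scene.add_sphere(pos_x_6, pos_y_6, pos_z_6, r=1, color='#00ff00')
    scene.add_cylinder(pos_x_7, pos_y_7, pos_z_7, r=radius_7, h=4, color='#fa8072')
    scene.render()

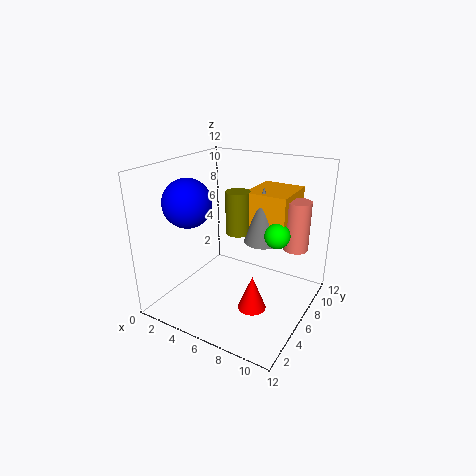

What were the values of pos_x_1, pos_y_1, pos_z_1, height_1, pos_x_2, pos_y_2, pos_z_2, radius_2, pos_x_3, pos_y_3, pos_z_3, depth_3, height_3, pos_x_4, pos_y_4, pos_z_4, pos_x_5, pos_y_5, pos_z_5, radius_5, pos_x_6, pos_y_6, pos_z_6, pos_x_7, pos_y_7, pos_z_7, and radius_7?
pos_x_1 = 8, pos_y_1 = 6.5, pos_z_1 = 6, height_1 = 4.5, pos_x_2 = 6, pos_y_2 = 6, pos_z_2 = 6.5, radius_2 = 1, pos_x_3 = 6.5, pos_y_3 = 6, pos_z_3 = 7, depth_3 = 4, height_3 = 3, pos_x_4 = 2.5, pos_y_4 = 4, pos_z_4 = 9, pos_x_5 = 9.5, pos_y_5 = 2, pos_z_5 = 3, radius_5 = 1, pos_x_6 = 9.5, pos_y_6 = 6, pos_z_6 = 7, pos_x_7 = 10.5, pos_y_7 = 7.5, pos_z_7 = 5.5, radius_7 = 1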